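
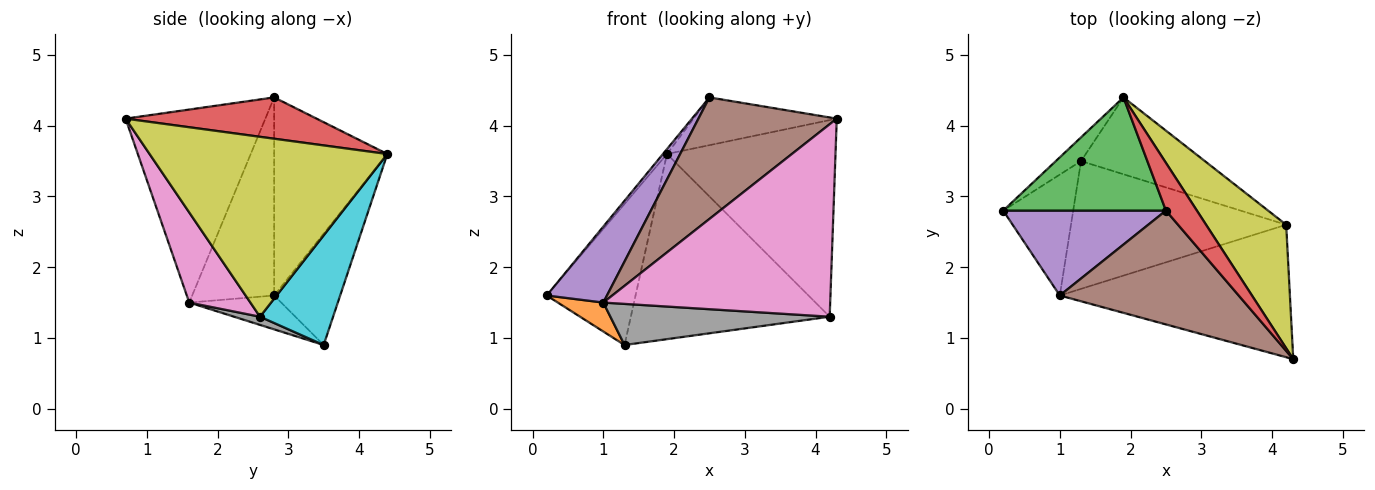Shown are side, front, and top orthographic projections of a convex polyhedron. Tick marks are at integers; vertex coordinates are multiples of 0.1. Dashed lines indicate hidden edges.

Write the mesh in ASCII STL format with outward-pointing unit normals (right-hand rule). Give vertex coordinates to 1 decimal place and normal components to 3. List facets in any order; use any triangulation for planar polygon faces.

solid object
 facet normal -0.591 0.795 -0.134
  outer loop
   vertex 1.3 3.5 0.9
   vertex 0.2 2.8 1.6
   vertex 1.9 4.4 3.6
  endloop
 endfacet
 facet normal -0.426 -0.211 -0.880
  outer loop
   vertex 1.0 1.6 1.5
   vertex 0.2 2.8 1.6
   vertex 1.3 3.5 0.9
  endloop
 endfacet
 facet normal -0.772 0.028 0.634
  outer loop
   vertex 2.5 2.8 4.4
   vertex 1.9 4.4 3.6
   vertex 0.2 2.8 1.6
  endloop
 endfacet
 facet normal 0.686 0.514 0.514
  outer loop
   vertex 2.5 2.8 4.4
   vertex 4.3 0.7 4.1
   vertex 1.9 4.4 3.6
  endloop
 endfacet
 facet normal -0.672 -0.494 0.552
  outer loop
   vertex 2.5 2.8 4.4
   vertex 0.2 2.8 1.6
   vertex 1.0 1.6 1.5
  endloop
 endfacet
 facet normal -0.594 -0.587 0.550
  outer loop
   vertex 2.5 2.8 4.4
   vertex 1.0 1.6 1.5
   vertex 4.3 0.7 4.1
  endloop
 endfacet
 facet normal 0.217 -0.804 -0.553
  outer loop
   vertex 4.2 2.6 1.3
   vertex 4.3 0.7 4.1
   vertex 1.0 1.6 1.5
  endloop
 endfacet
 facet normal 0.036 -0.306 -0.951
  outer loop
   vertex 4.2 2.6 1.3
   vertex 1.0 1.6 1.5
   vertex 1.3 3.5 0.9
  endloop
 endfacet
 facet normal 0.767 0.544 0.341
  outer loop
   vertex 4.2 2.6 1.3
   vertex 1.9 4.4 3.6
   vertex 4.3 0.7 4.1
  endloop
 endfacet
 facet normal 0.321 0.875 -0.363
  outer loop
   vertex 4.2 2.6 1.3
   vertex 1.3 3.5 0.9
   vertex 1.9 4.4 3.6
  endloop
 endfacet
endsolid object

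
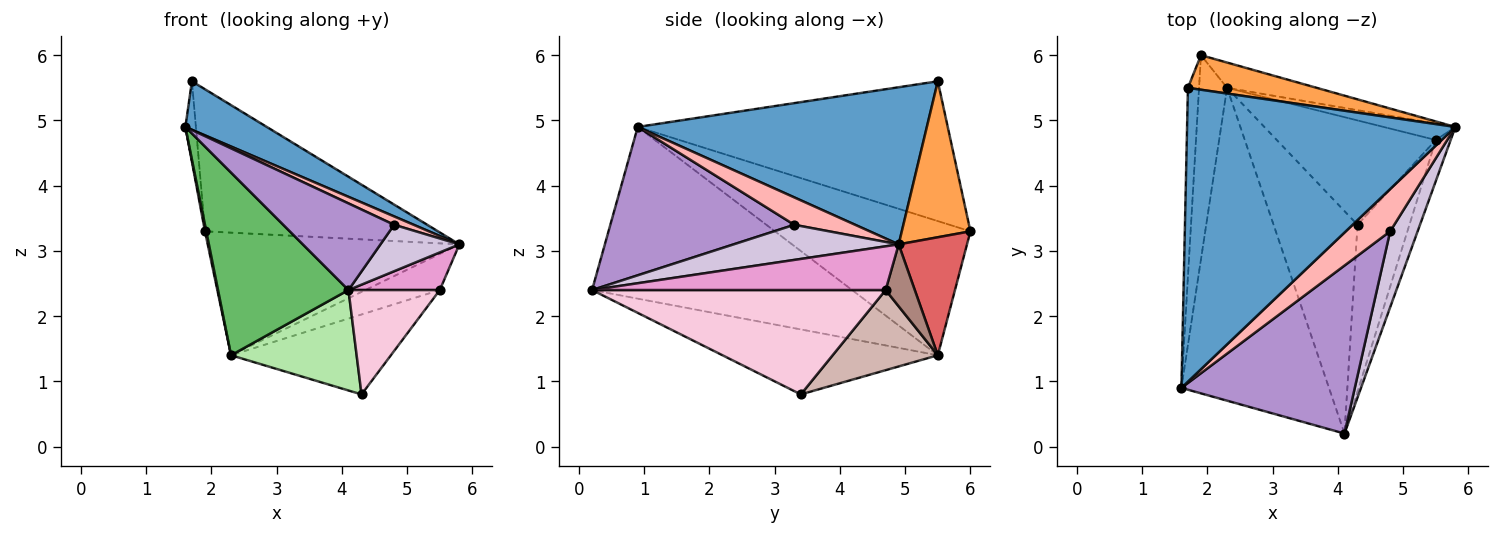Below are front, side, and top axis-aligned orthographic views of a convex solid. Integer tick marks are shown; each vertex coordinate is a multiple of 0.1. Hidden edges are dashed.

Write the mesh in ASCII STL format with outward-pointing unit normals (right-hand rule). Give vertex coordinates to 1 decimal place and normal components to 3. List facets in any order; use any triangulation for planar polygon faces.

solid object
 facet normal 0.500 -0.141 0.854
  outer loop
   vertex 1.7 5.5 5.6
   vertex 1.6 0.9 4.9
   vertex 5.8 4.9 3.1
  endloop
 endfacet
 facet normal -0.996 0.034 -0.079
  outer loop
   vertex 1.7 5.5 5.6
   vertex 1.9 6.0 3.3
   vertex 1.6 0.9 4.9
  endloop
 endfacet
 facet normal 0.275 0.934 0.227
  outer loop
   vertex 1.7 5.5 5.6
   vertex 5.8 4.9 3.1
   vertex 1.9 6.0 3.3
  endloop
 endfacet
 facet normal -0.979 -0.007 -0.204
  outer loop
   vertex 2.3 5.5 1.4
   vertex 1.6 0.9 4.9
   vertex 1.9 6.0 3.3
  endloop
 endfacet
 facet normal -0.709 -0.356 -0.609
  outer loop
   vertex 2.3 5.5 1.4
   vertex 4.1 0.2 2.4
   vertex 1.6 0.9 4.9
  endloop
 endfacet
 facet normal -0.577 -0.336 -0.745
  outer loop
   vertex 2.3 5.5 1.4
   vertex 4.3 3.4 0.8
   vertex 4.1 0.2 2.4
  endloop
 endfacet
 facet normal 0.257 0.947 -0.195
  outer loop
   vertex 2.3 5.5 1.4
   vertex 1.9 6.0 3.3
   vertex 5.8 4.9 3.1
  endloop
 endfacet
 facet normal 0.518 -0.167 0.839
  outer loop
   vertex 4.8 3.3 3.4
   vertex 5.8 4.9 3.1
   vertex 1.6 0.9 4.9
  endloop
 endfacet
 facet normal 0.605 -0.365 0.707
  outer loop
   vertex 4.8 3.3 3.4
   vertex 1.6 0.9 4.9
   vertex 4.1 0.2 2.4
  endloop
 endfacet
 facet normal 0.737 -0.352 0.577
  outer loop
   vertex 4.8 3.3 3.4
   vertex 4.1 0.2 2.4
   vertex 5.8 4.9 3.1
  endloop
 endfacet
 facet normal 0.336 0.858 -0.389
  outer loop
   vertex 5.5 4.7 2.4
   vertex 2.3 5.5 1.4
   vertex 5.8 4.9 3.1
  endloop
 endfacet
 facet normal 0.371 0.564 -0.737
  outer loop
   vertex 5.5 4.7 2.4
   vertex 4.3 3.4 0.8
   vertex 2.3 5.5 1.4
  endloop
 endfacet
 facet normal 0.908 -0.283 -0.309
  outer loop
   vertex 5.5 4.7 2.4
   vertex 5.8 4.9 3.1
   vertex 4.1 0.2 2.4
  endloop
 endfacet
 facet normal 0.863 -0.268 -0.429
  outer loop
   vertex 5.5 4.7 2.4
   vertex 4.1 0.2 2.4
   vertex 4.3 3.4 0.8
  endloop
 endfacet
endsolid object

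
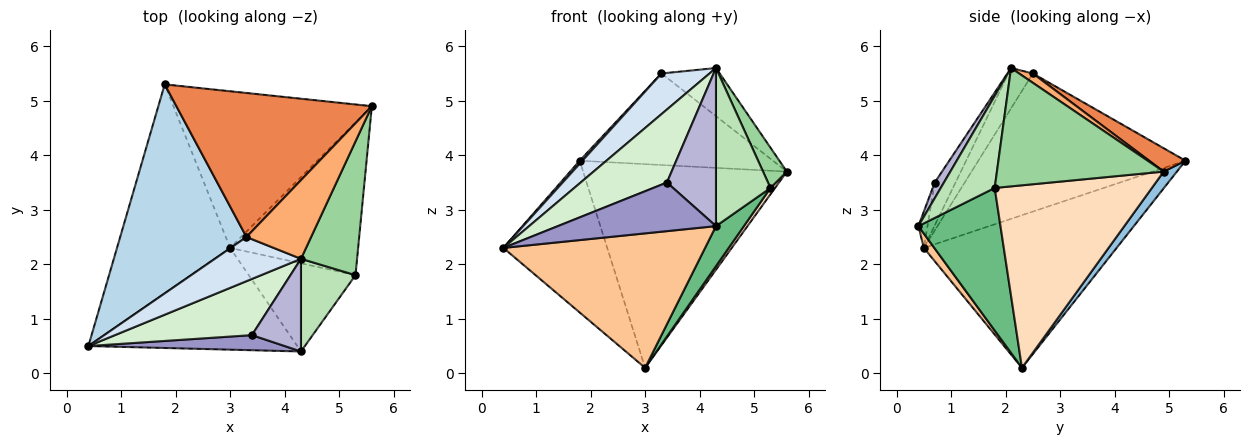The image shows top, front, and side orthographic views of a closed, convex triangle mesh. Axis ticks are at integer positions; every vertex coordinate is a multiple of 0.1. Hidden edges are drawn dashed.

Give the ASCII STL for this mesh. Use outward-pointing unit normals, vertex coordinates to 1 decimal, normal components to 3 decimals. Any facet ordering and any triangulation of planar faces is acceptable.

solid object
 facet normal -0.737 0.397 -0.546
  outer loop
   vertex 3.0 2.3 0.1
   vertex 0.4 0.5 2.3
   vertex 1.8 5.3 3.9
  endloop
 endfacet
 facet normal 0.051 0.792 -0.609
  outer loop
   vertex 3.0 2.3 0.1
   vertex 1.8 5.3 3.9
   vertex 5.6 4.9 3.7
  endloop
 endfacet
 facet normal -0.738 -0.010 0.675
  outer loop
   vertex 3.3 2.5 5.5
   vertex 1.8 5.3 3.9
   vertex 0.4 0.5 2.3
  endloop
 endfacet
 facet normal -0.326 -0.640 0.695
  outer loop
   vertex 3.3 2.5 5.5
   vertex 0.4 0.5 2.3
   vertex 4.3 2.1 5.6
  endloop
 endfacet
 facet normal 0.100 0.534 0.840
  outer loop
   vertex 3.3 2.5 5.5
   vertex 5.6 4.9 3.7
   vertex 1.8 5.3 3.9
  endloop
 endfacet
 facet normal 0.122 0.518 0.847
  outer loop
   vertex 3.3 2.5 5.5
   vertex 4.3 2.1 5.6
   vertex 5.6 4.9 3.7
  endloop
 endfacet
 facet normal 0.041 -0.797 -0.603
  outer loop
   vertex 4.3 0.4 2.7
   vertex 0.4 0.5 2.3
   vertex 3.0 2.3 0.1
  endloop
 endfacet
 facet normal 0.818 -0.024 -0.574
  outer loop
   vertex 5.3 1.8 3.4
   vertex 3.0 2.3 0.1
   vertex 5.6 4.9 3.7
  endloop
 endfacet
 facet normal 0.772 -0.263 -0.578
  outer loop
   vertex 5.3 1.8 3.4
   vertex 4.3 0.4 2.7
   vertex 3.0 2.3 0.1
  endloop
 endfacet
 facet normal 0.896 -0.128 0.425
  outer loop
   vertex 5.3 1.8 3.4
   vertex 5.6 4.9 3.7
   vertex 4.3 2.1 5.6
  endloop
 endfacet
 facet normal 0.649 -0.656 0.385
  outer loop
   vertex 5.3 1.8 3.4
   vertex 4.3 2.1 5.6
   vertex 4.3 0.4 2.7
  endloop
 endfacet
 facet normal -0.188 -0.778 0.599
  outer loop
   vertex 3.4 0.7 3.5
   vertex 4.3 2.1 5.6
   vertex 0.4 0.5 2.3
  endloop
 endfacet
 facet normal -0.055 -0.954 0.296
  outer loop
   vertex 3.4 0.7 3.5
   vertex 0.4 0.5 2.3
   vertex 4.3 0.4 2.7
  endloop
 endfacet
 facet normal 0.160 -0.852 0.499
  outer loop
   vertex 3.4 0.7 3.5
   vertex 4.3 0.4 2.7
   vertex 4.3 2.1 5.6
  endloop
 endfacet
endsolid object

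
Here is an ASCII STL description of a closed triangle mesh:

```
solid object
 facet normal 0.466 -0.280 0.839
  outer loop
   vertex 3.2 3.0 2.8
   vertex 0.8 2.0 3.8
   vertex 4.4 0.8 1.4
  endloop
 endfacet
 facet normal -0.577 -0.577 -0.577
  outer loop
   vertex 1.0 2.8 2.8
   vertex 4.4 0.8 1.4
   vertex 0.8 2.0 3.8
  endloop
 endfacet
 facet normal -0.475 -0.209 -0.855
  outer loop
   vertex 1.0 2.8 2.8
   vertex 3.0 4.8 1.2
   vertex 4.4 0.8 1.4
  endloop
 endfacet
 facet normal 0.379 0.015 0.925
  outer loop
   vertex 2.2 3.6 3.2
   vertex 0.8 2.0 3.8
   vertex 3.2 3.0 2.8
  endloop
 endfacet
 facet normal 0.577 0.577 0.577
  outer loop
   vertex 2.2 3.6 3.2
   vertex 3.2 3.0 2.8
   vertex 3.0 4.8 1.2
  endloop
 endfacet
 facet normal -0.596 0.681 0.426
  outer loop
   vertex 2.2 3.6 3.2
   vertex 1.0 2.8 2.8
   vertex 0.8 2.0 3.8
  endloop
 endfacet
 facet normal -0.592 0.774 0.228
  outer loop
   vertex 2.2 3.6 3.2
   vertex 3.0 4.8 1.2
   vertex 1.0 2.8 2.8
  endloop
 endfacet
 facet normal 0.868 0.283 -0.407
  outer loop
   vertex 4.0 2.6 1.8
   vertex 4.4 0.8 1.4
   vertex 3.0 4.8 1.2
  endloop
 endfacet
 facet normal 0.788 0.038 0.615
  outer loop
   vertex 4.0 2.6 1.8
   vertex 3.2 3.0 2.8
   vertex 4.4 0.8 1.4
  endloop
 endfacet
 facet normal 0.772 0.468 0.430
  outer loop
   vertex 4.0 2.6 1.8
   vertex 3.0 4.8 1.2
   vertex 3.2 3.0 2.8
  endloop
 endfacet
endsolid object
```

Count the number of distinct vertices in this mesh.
7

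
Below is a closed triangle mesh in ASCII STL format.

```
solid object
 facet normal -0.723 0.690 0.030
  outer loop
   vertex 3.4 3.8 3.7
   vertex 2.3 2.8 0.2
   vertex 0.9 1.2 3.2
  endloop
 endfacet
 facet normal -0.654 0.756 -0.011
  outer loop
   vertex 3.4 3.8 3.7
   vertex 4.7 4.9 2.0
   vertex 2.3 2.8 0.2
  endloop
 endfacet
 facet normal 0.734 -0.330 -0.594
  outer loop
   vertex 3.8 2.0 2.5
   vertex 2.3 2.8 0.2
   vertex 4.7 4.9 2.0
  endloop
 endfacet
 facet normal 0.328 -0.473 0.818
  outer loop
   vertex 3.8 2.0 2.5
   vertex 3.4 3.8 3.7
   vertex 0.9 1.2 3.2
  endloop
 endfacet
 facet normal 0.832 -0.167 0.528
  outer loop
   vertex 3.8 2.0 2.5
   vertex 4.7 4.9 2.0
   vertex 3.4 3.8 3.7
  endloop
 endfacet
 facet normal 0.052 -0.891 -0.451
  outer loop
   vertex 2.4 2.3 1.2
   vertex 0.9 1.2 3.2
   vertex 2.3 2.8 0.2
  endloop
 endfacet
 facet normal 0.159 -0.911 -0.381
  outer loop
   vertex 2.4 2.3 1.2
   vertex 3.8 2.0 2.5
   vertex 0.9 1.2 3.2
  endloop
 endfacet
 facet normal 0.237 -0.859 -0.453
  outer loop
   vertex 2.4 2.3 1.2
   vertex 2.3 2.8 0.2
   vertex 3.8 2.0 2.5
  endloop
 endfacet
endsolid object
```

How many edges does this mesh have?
12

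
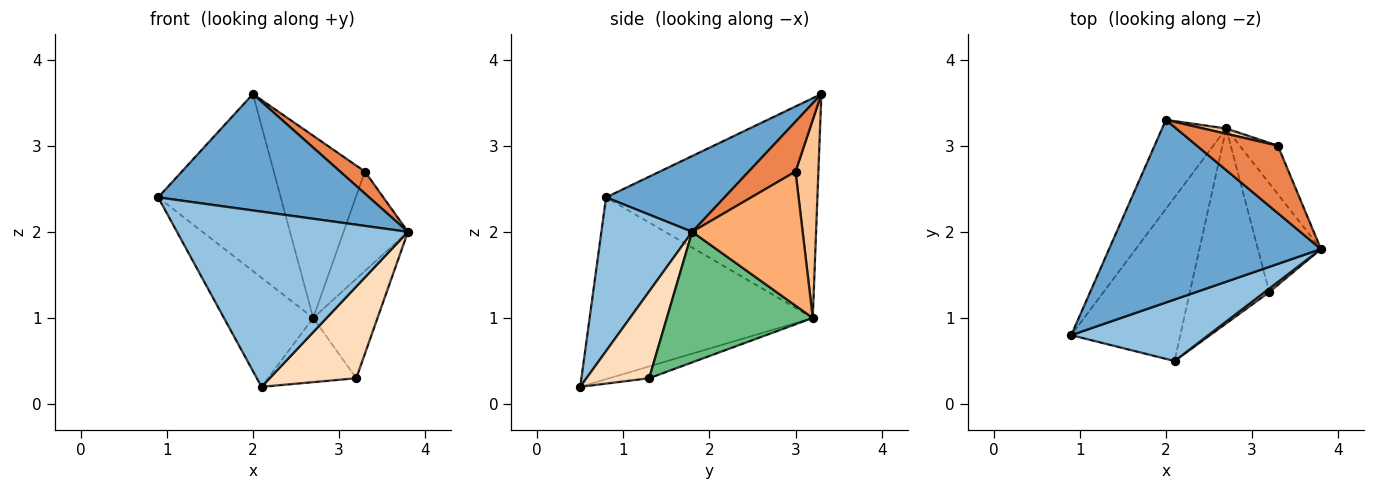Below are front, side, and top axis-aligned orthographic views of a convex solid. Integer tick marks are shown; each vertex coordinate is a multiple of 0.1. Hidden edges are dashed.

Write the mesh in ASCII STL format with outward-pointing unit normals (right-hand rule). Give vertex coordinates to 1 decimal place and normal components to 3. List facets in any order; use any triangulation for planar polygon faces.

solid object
 facet normal 0.289 -0.515 0.807
  outer loop
   vertex 2.0 3.3 3.6
   vertex 0.9 0.8 2.4
   vertex 3.8 1.8 2.0
  endloop
 endfacet
 facet normal 0.348 -0.885 0.310
  outer loop
   vertex 2.1 0.5 0.2
   vertex 3.8 1.8 2.0
   vertex 0.9 0.8 2.4
  endloop
 endfacet
 facet normal -0.839 0.486 -0.245
  outer loop
   vertex 2.7 3.2 1.0
   vertex 0.9 0.8 2.4
   vertex 2.0 3.3 3.6
  endloop
 endfacet
 facet normal -0.811 0.324 -0.487
  outer loop
   vertex 2.7 3.2 1.0
   vertex 2.1 0.5 0.2
   vertex 0.9 0.8 2.4
  endloop
 endfacet
 facet normal 0.506 -0.268 0.820
  outer loop
   vertex 3.3 3.0 2.7
   vertex 2.0 3.3 3.6
   vertex 3.8 1.8 2.0
  endloop
 endfacet
 facet normal 0.839 0.489 -0.239
  outer loop
   vertex 3.3 3.0 2.7
   vertex 3.8 1.8 2.0
   vertex 2.7 3.2 1.0
  endloop
 endfacet
 facet normal 0.243 0.970 0.028
  outer loop
   vertex 3.3 3.0 2.7
   vertex 2.7 3.2 1.0
   vertex 2.0 3.3 3.6
  endloop
 endfacet
 facet normal 0.586 -0.810 0.031
  outer loop
   vertex 3.2 1.3 0.3
   vertex 3.8 1.8 2.0
   vertex 2.1 0.5 0.2
  endloop
 endfacet
 facet normal 0.837 0.369 -0.404
  outer loop
   vertex 3.2 1.3 0.3
   vertex 2.7 3.2 1.0
   vertex 3.8 1.8 2.0
  endloop
 endfacet
 facet normal -0.140 0.310 -0.941
  outer loop
   vertex 3.2 1.3 0.3
   vertex 2.1 0.5 0.2
   vertex 2.7 3.2 1.0
  endloop
 endfacet
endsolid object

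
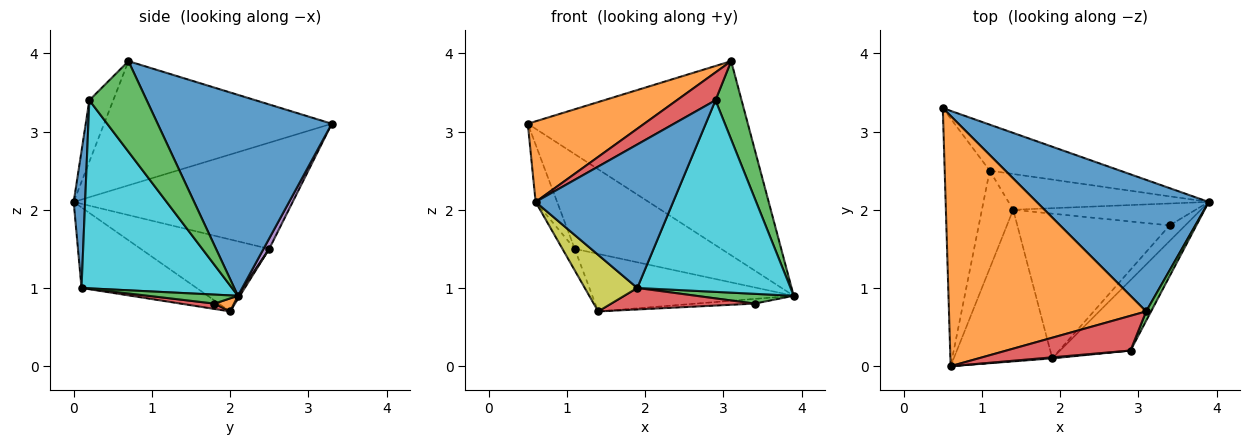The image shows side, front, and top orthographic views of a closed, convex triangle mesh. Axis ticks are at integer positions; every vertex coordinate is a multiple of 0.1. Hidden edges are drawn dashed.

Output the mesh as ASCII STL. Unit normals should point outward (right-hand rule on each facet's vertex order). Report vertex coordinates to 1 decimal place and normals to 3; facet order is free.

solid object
 facet normal 0.548 0.692 0.469
  outer loop
   vertex 3.1 0.7 3.9
   vertex 3.9 2.1 0.9
   vertex 0.5 3.3 3.1
  endloop
 endfacet
 facet normal -0.514 -0.263 0.816
  outer loop
   vertex 3.1 0.7 3.9
   vertex 0.5 3.3 3.1
   vertex 0.6 0.0 2.1
  endloop
 endfacet
 facet normal 0.909 -0.413 0.050
  outer loop
   vertex 2.9 0.2 3.4
   vertex 3.9 2.1 0.9
   vertex 3.1 0.7 3.9
  endloop
 endfacet
 facet normal -0.361 -0.583 0.728
  outer loop
   vertex 2.9 0.2 3.4
   vertex 3.1 0.7 3.9
   vertex 0.6 0.0 2.1
  endloop
 endfacet
 facet normal 0.035 0.899 -0.436
  outer loop
   vertex 1.1 2.5 1.5
   vertex 0.5 3.3 3.1
   vertex 3.9 2.1 0.9
  endloop
 endfacet
 facet normal 0.008 0.849 -0.528
  outer loop
   vertex 1.1 2.5 1.5
   vertex 3.9 2.1 0.9
   vertex 1.4 2.0 0.7
  endloop
 endfacet
 facet normal -0.917 0.090 -0.389
  outer loop
   vertex 1.1 2.5 1.5
   vertex 0.6 0.0 2.1
   vertex 0.5 3.3 3.1
  endloop
 endfacet
 facet normal -0.914 0.087 -0.397
  outer loop
   vertex 1.1 2.5 1.5
   vertex 1.4 2.0 0.7
   vertex 0.6 0.0 2.1
  endloop
 endfacet
 facet normal -0.608 -0.277 -0.744
  outer loop
   vertex 1.9 0.1 1.0
   vertex 0.6 0.0 2.1
   vertex 1.4 2.0 0.7
  endloop
 endfacet
 facet normal 0.678 -0.690 -0.254
  outer loop
   vertex 1.9 0.1 1.0
   vertex 3.9 2.1 0.9
   vertex 2.9 0.2 3.4
  endloop
 endfacet
 facet normal 0.083 -0.997 0.007
  outer loop
   vertex 1.9 0.1 1.0
   vertex 2.9 0.2 3.4
   vertex 0.6 0.0 2.1
  endloop
 endfacet
 facet normal 0.070 0.209 -0.975
  outer loop
   vertex 3.4 1.8 0.8
   vertex 1.4 2.0 0.7
   vertex 3.9 2.1 0.9
  endloop
 endfacet
 facet normal 0.438 -0.476 -0.762
  outer loop
   vertex 3.4 1.8 0.8
   vertex 3.9 2.1 0.9
   vertex 1.9 0.1 1.0
  endloop
 endfacet
 facet normal 0.035 -0.147 -0.989
  outer loop
   vertex 3.4 1.8 0.8
   vertex 1.9 0.1 1.0
   vertex 1.4 2.0 0.7
  endloop
 endfacet
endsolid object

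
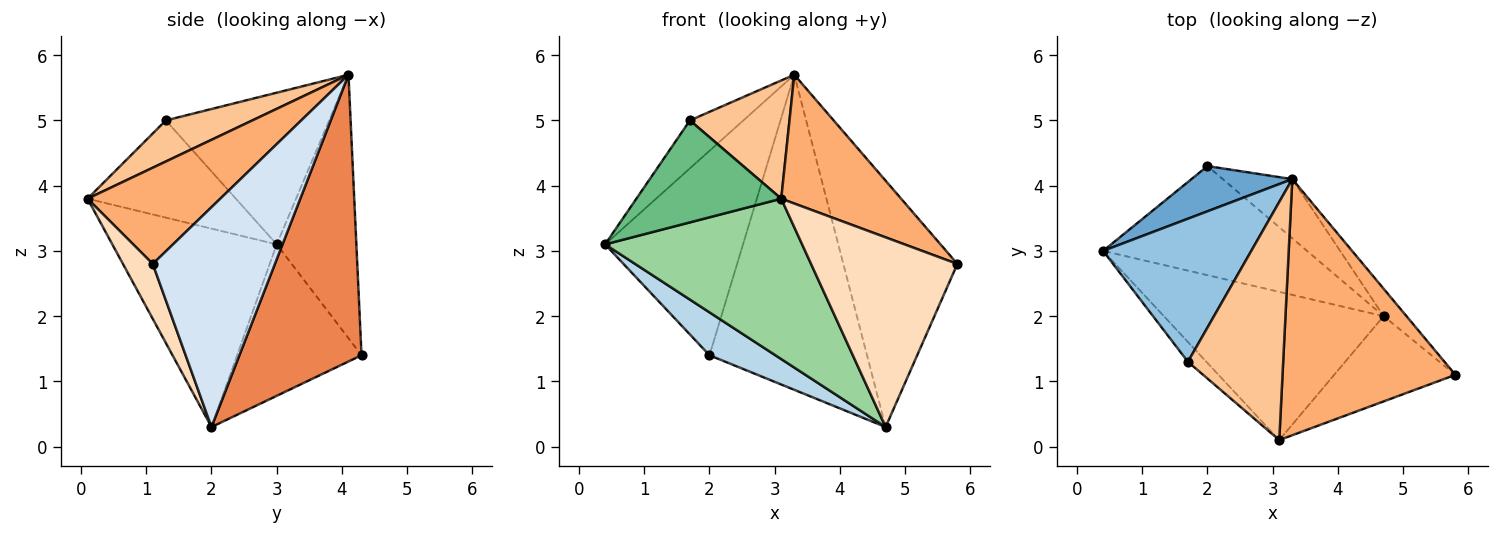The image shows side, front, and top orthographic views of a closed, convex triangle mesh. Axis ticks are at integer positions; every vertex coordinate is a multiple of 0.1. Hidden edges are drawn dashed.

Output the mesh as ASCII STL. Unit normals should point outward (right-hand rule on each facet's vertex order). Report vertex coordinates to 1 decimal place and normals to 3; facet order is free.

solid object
 facet normal -0.491 0.850 0.188
  outer loop
   vertex 2.0 4.3 1.4
   vertex 0.4 3.0 3.1
   vertex 3.3 4.1 5.7
  endloop
 endfacet
 facet normal -0.696 0.228 0.680
  outer loop
   vertex 1.7 1.3 5.0
   vertex 3.3 4.1 5.7
   vertex 0.4 3.0 3.1
  endloop
 endfacet
 facet normal -0.569 -0.301 -0.765
  outer loop
   vertex 4.7 2.0 0.3
   vertex 0.4 3.0 3.1
   vertex 2.0 4.3 1.4
  endloop
 endfacet
 facet normal 0.729 0.681 -0.076
  outer loop
   vertex 4.7 2.0 0.3
   vertex 3.3 4.1 5.7
   vertex 5.8 1.1 2.8
  endloop
 endfacet
 facet normal 0.606 0.782 -0.147
  outer loop
   vertex 4.7 2.0 0.3
   vertex 2.0 4.3 1.4
   vertex 3.3 4.1 5.7
  endloop
 endfacet
 facet normal 0.445 -0.402 0.800
  outer loop
   vertex 3.1 0.1 3.8
   vertex 5.8 1.1 2.8
   vertex 3.3 4.1 5.7
  endloop
 endfacet
 facet normal 0.360 -0.415 0.835
  outer loop
   vertex 3.1 0.1 3.8
   vertex 3.3 4.1 5.7
   vertex 1.7 1.3 5.0
  endloop
 endfacet
 facet normal 0.183 -0.897 -0.403
  outer loop
   vertex 3.1 0.1 3.8
   vertex 4.7 2.0 0.3
   vertex 5.8 1.1 2.8
  endloop
 endfacet
 facet normal -0.709 -0.692 -0.135
  outer loop
   vertex 3.1 0.1 3.8
   vertex 1.7 1.3 5.0
   vertex 0.4 3.0 3.1
  endloop
 endfacet
 facet normal -0.522 -0.626 -0.579
  outer loop
   vertex 3.1 0.1 3.8
   vertex 0.4 3.0 3.1
   vertex 4.7 2.0 0.3
  endloop
 endfacet
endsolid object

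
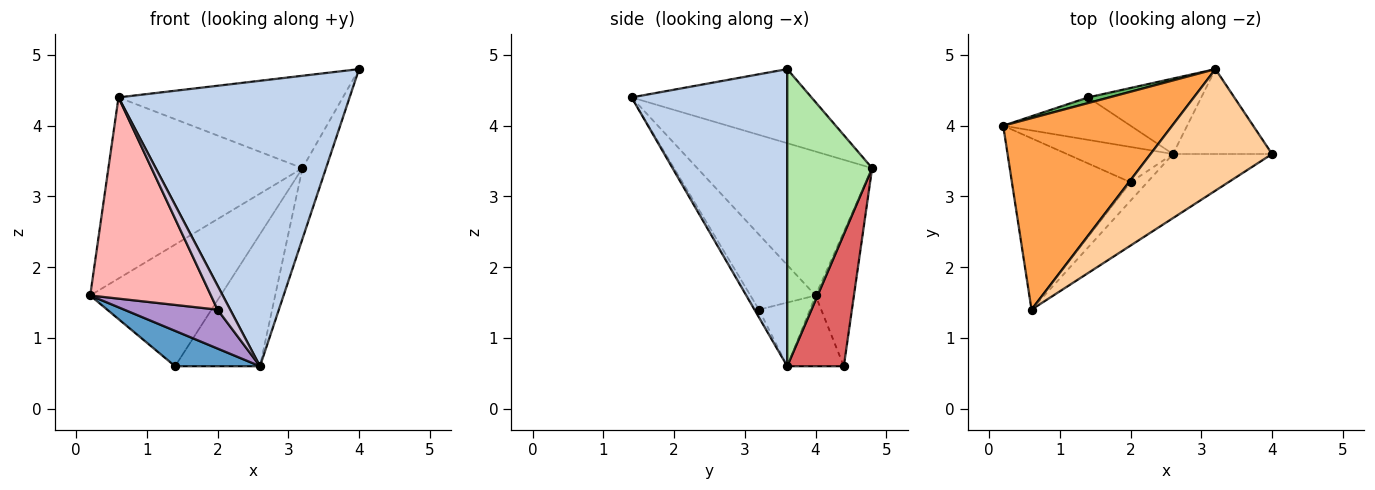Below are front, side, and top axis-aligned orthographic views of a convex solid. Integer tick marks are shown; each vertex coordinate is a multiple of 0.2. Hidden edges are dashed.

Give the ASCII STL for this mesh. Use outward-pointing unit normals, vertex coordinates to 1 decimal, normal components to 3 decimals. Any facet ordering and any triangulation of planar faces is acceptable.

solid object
 facet normal -0.393 -0.589 -0.707
  outer loop
   vertex 2.6 3.6 0.6
   vertex 0.2 4.0 1.6
   vertex 1.4 4.4 0.6
  endloop
 endfacet
 facet normal 0.549 -0.815 -0.183
  outer loop
   vertex 2.6 3.6 0.6
   vertex 4.0 3.6 4.8
   vertex 0.6 1.4 4.4
  endloop
 endfacet
 facet normal -0.526 0.584 0.618
  outer loop
   vertex 3.2 4.8 3.4
   vertex 0.2 4.0 1.6
   vertex 0.6 1.4 4.4
  endloop
 endfacet
 facet normal -0.437 0.544 0.716
  outer loop
   vertex 3.2 4.8 3.4
   vertex 0.6 1.4 4.4
   vertex 4.0 3.6 4.8
  endloop
 endfacet
 facet normal -0.282 0.958 0.045
  outer loop
   vertex 3.2 4.8 3.4
   vertex 1.4 4.4 0.6
   vertex 0.2 4.0 1.6
  endloop
 endfacet
 facet normal 0.917 0.255 -0.306
  outer loop
   vertex 3.2 4.8 3.4
   vertex 4.0 3.6 4.8
   vertex 2.6 3.6 0.6
  endloop
 endfacet
 facet normal 0.501 0.751 -0.429
  outer loop
   vertex 3.2 4.8 3.4
   vertex 2.6 3.6 0.6
   vertex 1.4 4.4 0.6
  endloop
 endfacet
 facet normal -0.380 -0.704 -0.600
  outer loop
   vertex 2.0 3.2 1.4
   vertex 0.6 1.4 4.4
   vertex 0.2 4.0 1.6
  endloop
 endfacet
 facet normal -0.374 -0.686 -0.624
  outer loop
   vertex 2.0 3.2 1.4
   vertex 0.2 4.0 1.6
   vertex 2.6 3.6 0.6
  endloop
 endfacet
 facet normal -0.270 -0.765 -0.585
  outer loop
   vertex 2.0 3.2 1.4
   vertex 2.6 3.6 0.6
   vertex 0.6 1.4 4.4
  endloop
 endfacet
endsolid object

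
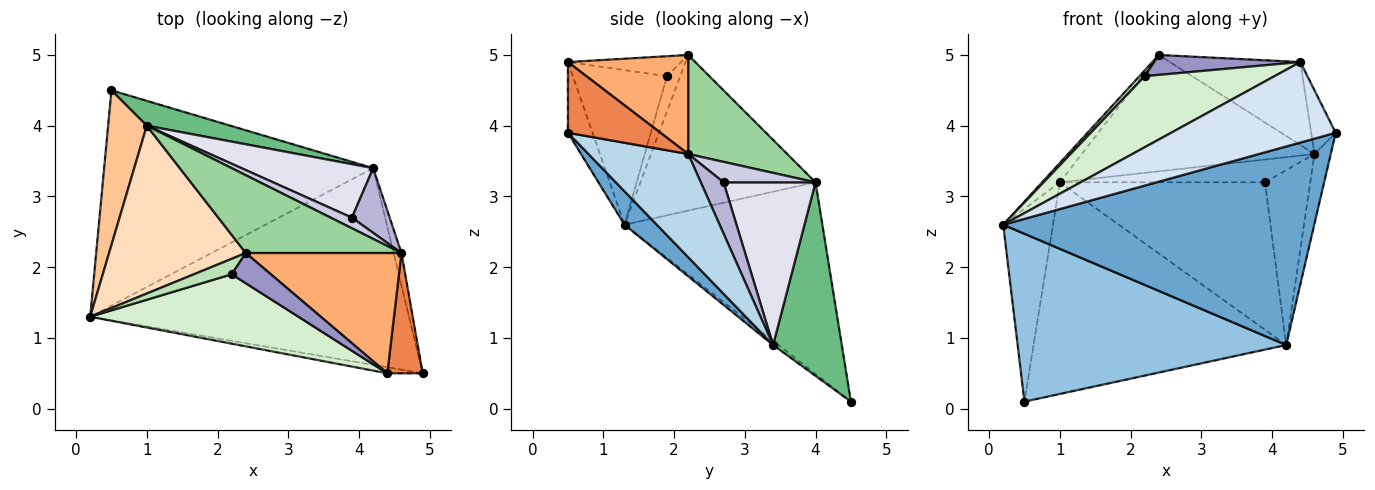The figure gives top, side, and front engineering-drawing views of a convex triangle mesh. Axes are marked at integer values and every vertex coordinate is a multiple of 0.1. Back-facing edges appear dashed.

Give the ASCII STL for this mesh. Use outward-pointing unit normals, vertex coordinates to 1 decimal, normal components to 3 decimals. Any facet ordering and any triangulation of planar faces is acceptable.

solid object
 facet normal 0.074 -0.708 -0.702
  outer loop
   vertex 4.2 3.4 0.9
   vertex 4.9 0.5 3.9
   vertex 0.2 1.3 2.6
  endloop
 endfacet
 facet normal -0.012 -0.615 -0.789
  outer loop
   vertex 4.2 3.4 0.9
   vertex 0.2 1.3 2.6
   vertex 0.5 4.5 0.1
  endloop
 endfacet
 facet normal 0.984 0.161 -0.074
  outer loop
   vertex 4.2 3.4 0.9
   vertex 4.6 2.2 3.6
   vertex 4.9 0.5 3.9
  endloop
 endfacet
 facet normal -0.147 -0.986 -0.074
  outer loop
   vertex 4.4 0.5 4.9
   vertex 0.2 1.3 2.6
   vertex 4.9 0.5 3.9
  endloop
 endfacet
 facet normal 0.870 0.230 0.435
  outer loop
   vertex 4.4 0.5 4.9
   vertex 4.9 0.5 3.9
   vertex 4.6 2.2 3.6
  endloop
 endfacet
 facet normal 0.464 0.503 0.729
  outer loop
   vertex 4.4 0.5 4.9
   vertex 4.6 2.2 3.6
   vertex 2.4 2.2 5.0
  endloop
 endfacet
 facet normal -0.952 0.239 0.192
  outer loop
   vertex 1.0 4.0 3.2
   vertex 0.5 4.5 0.1
   vertex 0.2 1.3 2.6
  endloop
 endfacet
 facet normal -0.749 0.076 0.658
  outer loop
   vertex 1.0 4.0 3.2
   vertex 0.2 1.3 2.6
   vertex 2.4 2.2 5.0
  endloop
 endfacet
 facet normal 0.261 0.959 0.113
  outer loop
   vertex 1.0 4.0 3.2
   vertex 4.2 3.4 0.9
   vertex 0.5 4.5 0.1
  endloop
 endfacet
 facet normal 0.334 0.784 0.524
  outer loop
   vertex 1.0 4.0 3.2
   vertex 2.4 2.2 5.0
   vertex 4.6 2.2 3.6
  endloop
 endfacet
 facet normal -0.660 -0.264 0.704
  outer loop
   vertex 2.2 1.9 4.7
   vertex 2.4 2.2 5.0
   vertex 0.2 1.3 2.6
  endloop
 endfacet
 facet normal -0.461 -0.635 0.620
  outer loop
   vertex 2.2 1.9 4.7
   vertex 0.2 1.3 2.6
   vertex 4.4 0.5 4.9
  endloop
 endfacet
 facet normal -0.392 -0.506 0.768
  outer loop
   vertex 2.2 1.9 4.7
   vertex 4.4 0.5 4.9
   vertex 2.4 2.2 5.0
  endloop
 endfacet
 facet normal 0.427 0.848 0.314
  outer loop
   vertex 3.9 2.7 3.2
   vertex 4.6 2.2 3.6
   vertex 4.2 3.4 0.9
  endloop
 endfacet
 facet normal 0.376 0.840 0.391
  outer loop
   vertex 3.9 2.7 3.2
   vertex 1.0 4.0 3.2
   vertex 4.6 2.2 3.6
  endloop
 endfacet
 facet normal 0.388 0.866 0.314
  outer loop
   vertex 3.9 2.7 3.2
   vertex 4.2 3.4 0.9
   vertex 1.0 4.0 3.2
  endloop
 endfacet
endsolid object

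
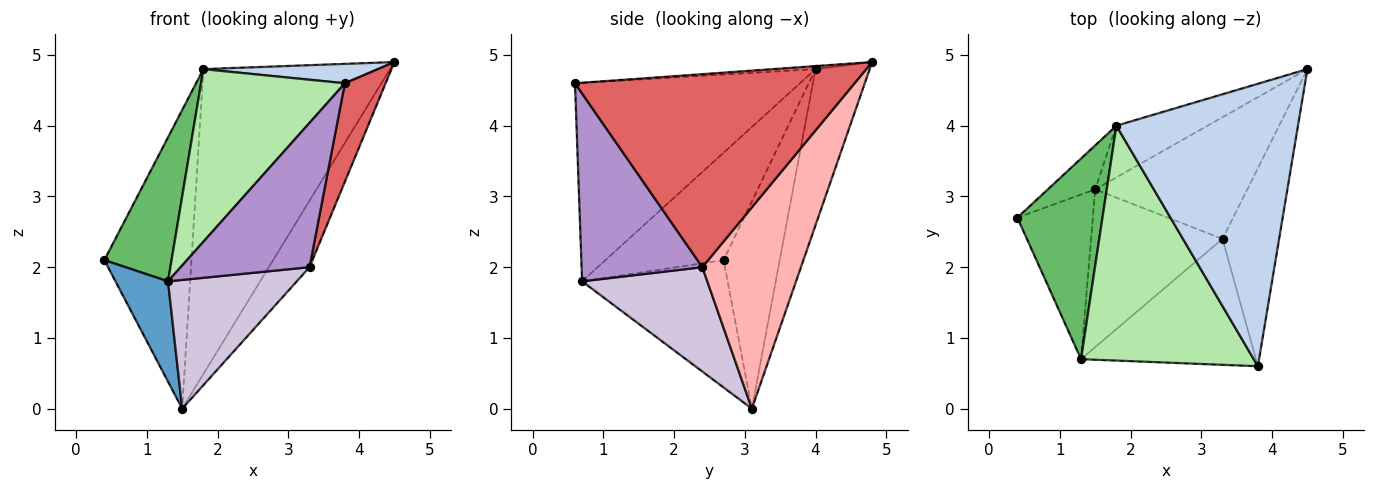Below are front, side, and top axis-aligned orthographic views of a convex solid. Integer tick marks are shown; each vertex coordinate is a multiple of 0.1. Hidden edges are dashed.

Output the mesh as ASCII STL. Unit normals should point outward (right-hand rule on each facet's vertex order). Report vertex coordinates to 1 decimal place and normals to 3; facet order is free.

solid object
 facet normal -0.822 -0.297 -0.487
  outer loop
   vertex 1.3 0.7 1.8
   vertex 0.4 2.7 2.1
   vertex 1.5 3.1 0.0
  endloop
 endfacet
 facet normal -0.017 -0.068 0.998
  outer loop
   vertex 1.8 4.0 4.8
   vertex 3.8 0.6 4.6
   vertex 4.5 4.8 4.9
  endloop
 endfacet
 facet normal -0.538 0.834 -0.123
  outer loop
   vertex 1.8 4.0 4.8
   vertex 1.5 3.1 0.0
   vertex 0.4 2.7 2.1
  endloop
 endfacet
 facet normal -0.275 0.948 -0.161
  outer loop
   vertex 1.8 4.0 4.8
   vertex 4.5 4.8 4.9
   vertex 1.5 3.1 0.0
  endloop
 endfacet
 facet normal -0.716 -0.407 0.567
  outer loop
   vertex 1.8 4.0 4.8
   vertex 0.4 2.7 2.1
   vertex 1.3 0.7 1.8
  endloop
 endfacet
 facet normal -0.680 -0.434 0.591
  outer loop
   vertex 1.8 4.0 4.8
   vertex 1.3 0.7 1.8
   vertex 3.8 0.6 4.6
  endloop
 endfacet
 facet normal 0.950 -0.138 -0.279
  outer loop
   vertex 3.3 2.4 2.0
   vertex 4.5 4.8 4.9
   vertex 3.8 0.6 4.6
  endloop
 endfacet
 facet normal 0.758 0.313 -0.573
  outer loop
   vertex 3.3 2.4 2.0
   vertex 1.5 3.1 0.0
   vertex 4.5 4.8 4.9
  endloop
 endfacet
 facet normal 0.577 -0.615 -0.537
  outer loop
   vertex 3.3 2.4 2.0
   vertex 3.8 0.6 4.6
   vertex 1.3 0.7 1.8
  endloop
 endfacet
 facet normal 0.524 -0.539 -0.660
  outer loop
   vertex 3.3 2.4 2.0
   vertex 1.3 0.7 1.8
   vertex 1.5 3.1 0.0
  endloop
 endfacet
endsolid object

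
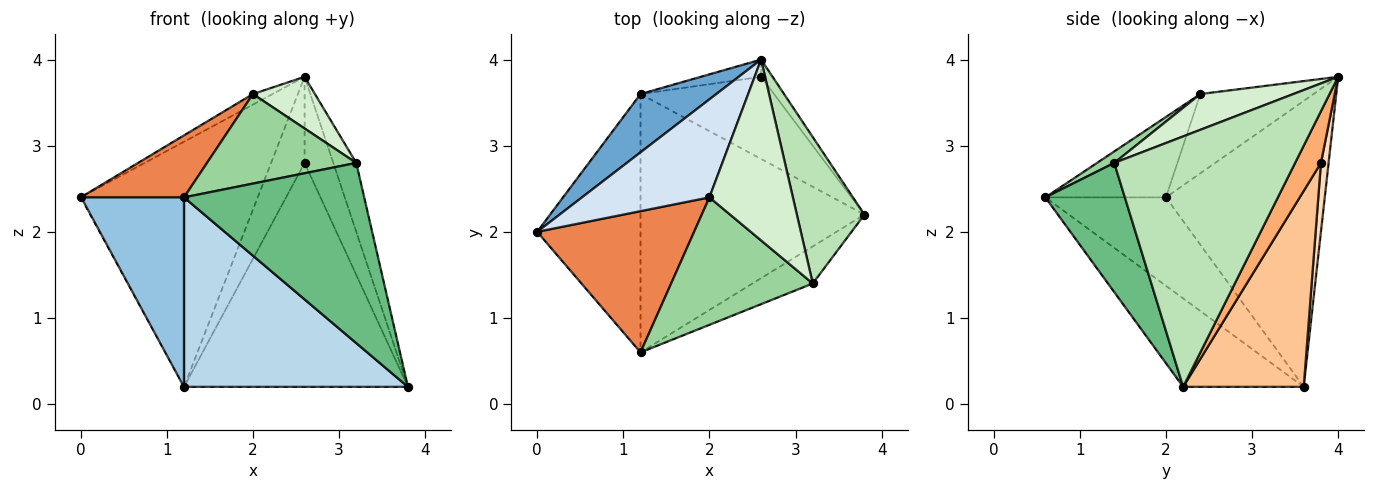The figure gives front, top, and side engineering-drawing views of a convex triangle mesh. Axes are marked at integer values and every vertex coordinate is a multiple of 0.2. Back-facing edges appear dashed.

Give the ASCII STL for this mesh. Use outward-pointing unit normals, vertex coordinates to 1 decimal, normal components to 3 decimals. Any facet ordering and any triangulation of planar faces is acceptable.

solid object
 facet normal -0.658 0.733 0.174
  outer loop
   vertex 1.2 3.6 0.2
   vertex 0.0 2.0 2.4
   vertex 2.6 4.0 3.8
  endloop
 endfacet
 facet normal -0.568 -0.487 -0.664
  outer loop
   vertex 1.2 3.6 0.2
   vertex 1.2 0.6 2.4
   vertex 0.0 2.0 2.4
  endloop
 endfacet
 facet normal -0.303 -0.563 -0.768
  outer loop
   vertex 1.2 3.6 0.2
   vertex 3.8 2.2 0.2
   vertex 1.2 0.6 2.4
  endloop
 endfacet
 facet normal -0.526 0.091 0.846
  outer loop
   vertex 2.0 2.4 3.6
   vertex 2.6 4.0 3.8
   vertex 0.0 2.0 2.4
  endloop
 endfacet
 facet normal -0.425 -0.364 0.829
  outer loop
   vertex 2.0 2.4 3.6
   vertex 0.0 2.0 2.4
   vertex 1.2 0.6 2.4
  endloop
 endfacet
 facet normal 0.662 0.735 -0.147
  outer loop
   vertex 2.6 3.8 2.8
   vertex 2.6 4.0 3.8
   vertex 3.8 2.2 0.2
  endloop
 endfacet
 facet normal 0.451 0.838 -0.307
  outer loop
   vertex 2.6 3.8 2.8
   vertex 3.8 2.2 0.2
   vertex 1.2 3.6 0.2
  endloop
 endfacet
 facet normal 0.219 0.957 -0.191
  outer loop
   vertex 2.6 3.8 2.8
   vertex 1.2 3.6 0.2
   vertex 2.6 4.0 3.8
  endloop
 endfacet
 facet normal 0.397 -0.899 -0.185
  outer loop
   vertex 3.2 1.4 2.8
   vertex 1.2 0.6 2.4
   vertex 3.8 2.2 0.2
  endloop
 endfacet
 facet normal 0.066 -0.574 0.816
  outer loop
   vertex 3.2 1.4 2.8
   vertex 2.0 2.4 3.6
   vertex 1.2 0.6 2.4
  endloop
 endfacet
 facet normal 0.958 0.122 0.259
  outer loop
   vertex 3.2 1.4 2.8
   vertex 3.8 2.2 0.2
   vertex 2.6 4.0 3.8
  endloop
 endfacet
 facet normal 0.381 -0.254 0.889
  outer loop
   vertex 3.2 1.4 2.8
   vertex 2.6 4.0 3.8
   vertex 2.0 2.4 3.6
  endloop
 endfacet
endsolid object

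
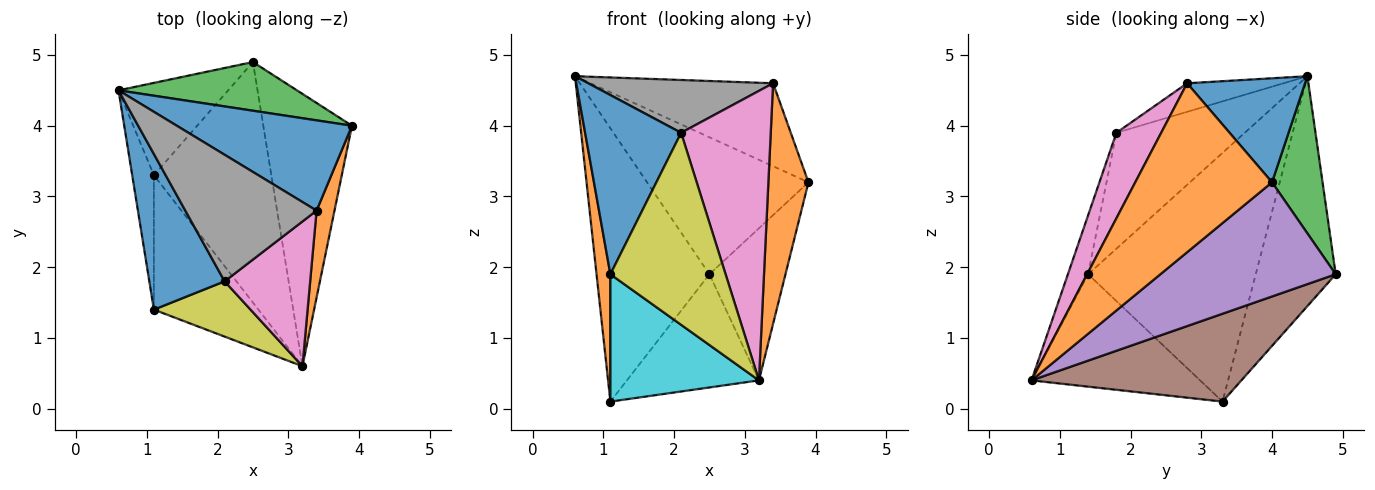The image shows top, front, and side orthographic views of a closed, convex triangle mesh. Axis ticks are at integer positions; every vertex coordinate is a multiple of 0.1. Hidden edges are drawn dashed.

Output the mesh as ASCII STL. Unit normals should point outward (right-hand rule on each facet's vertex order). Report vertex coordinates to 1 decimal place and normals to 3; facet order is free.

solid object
 facet normal 0.401 0.620 0.675
  outer loop
   vertex 3.4 2.8 4.6
   vertex 3.9 4.0 3.2
   vertex 0.6 4.5 4.7
  endloop
 endfacet
 facet normal 0.955 -0.280 0.101
  outer loop
   vertex 3.4 2.8 4.6
   vertex 3.2 0.6 0.4
   vertex 3.9 4.0 3.2
  endloop
 endfacet
 facet normal 0.283 0.904 0.321
  outer loop
   vertex 2.5 4.9 1.9
   vertex 0.6 4.5 4.7
   vertex 3.9 4.0 3.2
  endloop
 endfacet
 facet normal -0.557 0.787 -0.266
  outer loop
   vertex 2.5 4.9 1.9
   vertex 1.1 3.3 0.1
   vertex 0.6 4.5 4.7
  endloop
 endfacet
 facet normal 0.747 0.324 -0.580
  outer loop
   vertex 2.5 4.9 1.9
   vertex 3.9 4.0 3.2
   vertex 3.2 0.6 0.4
  endloop
 endfacet
 facet normal 0.560 0.353 -0.749
  outer loop
   vertex 2.5 4.9 1.9
   vertex 3.2 0.6 0.4
   vertex 1.1 3.3 0.1
  endloop
 endfacet
 facet normal 0.408 -0.816 0.408
  outer loop
   vertex 2.1 1.8 3.9
   vertex 3.2 0.6 0.4
   vertex 3.4 2.8 4.6
  endloop
 endfacet
 facet normal -0.197 -0.377 0.905
  outer loop
   vertex 2.1 1.8 3.9
   vertex 3.4 2.8 4.6
   vertex 0.6 4.5 4.7
  endloop
 endfacet
 facet normal -0.166 -0.948 0.273
  outer loop
   vertex 1.1 1.4 1.9
   vertex 3.2 0.6 0.4
   vertex 2.1 1.8 3.9
  endloop
 endfacet
 facet normal -0.615 -0.542 -0.572
  outer loop
   vertex 1.1 1.4 1.9
   vertex 1.1 3.3 0.1
   vertex 3.2 0.6 0.4
  endloop
 endfacet
 facet normal -0.710 -0.531 0.461
  outer loop
   vertex 1.1 1.4 1.9
   vertex 2.1 1.8 3.9
   vertex 0.6 4.5 4.7
  endloop
 endfacet
 facet normal -0.993 -0.082 -0.087
  outer loop
   vertex 1.1 1.4 1.9
   vertex 0.6 4.5 4.7
   vertex 1.1 3.3 0.1
  endloop
 endfacet
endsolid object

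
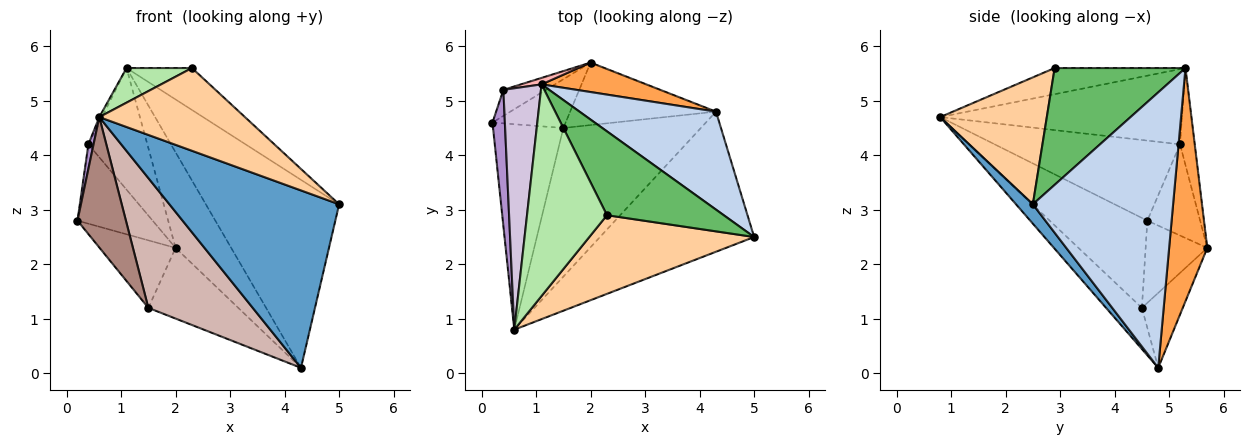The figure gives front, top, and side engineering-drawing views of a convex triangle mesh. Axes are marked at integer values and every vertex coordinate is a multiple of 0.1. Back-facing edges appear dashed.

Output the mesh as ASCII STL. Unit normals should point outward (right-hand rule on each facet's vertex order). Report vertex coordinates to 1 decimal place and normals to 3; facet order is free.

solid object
 facet normal 0.078 -0.782 -0.618
  outer loop
   vertex 4.3 4.8 0.1
   vertex 5.0 2.5 3.1
   vertex 0.6 0.8 4.7
  endloop
 endfacet
 facet normal 0.682 0.648 0.338
  outer loop
   vertex 4.3 4.8 0.1
   vertex 1.1 5.3 5.6
   vertex 5.0 2.5 3.1
  endloop
 endfacet
 facet normal 0.548 0.799 0.246
  outer loop
   vertex 4.3 4.8 0.1
   vertex 2.0 5.7 2.3
   vertex 1.1 5.3 5.6
  endloop
 endfacet
 facet normal 0.469 -0.640 0.609
  outer loop
   vertex 2.3 2.9 5.6
   vertex 0.6 0.8 4.7
   vertex 5.0 2.5 3.1
  endloop
 endfacet
 facet normal 0.667 0.333 0.667
  outer loop
   vertex 2.3 2.9 5.6
   vertex 5.0 2.5 3.1
   vertex 1.1 5.3 5.6
  endloop
 endfacet
 facet normal -0.307 -0.154 0.939
  outer loop
   vertex 2.3 2.9 5.6
   vertex 1.1 5.3 5.6
   vertex 0.6 0.8 4.7
  endloop
 endfacet
 facet normal -0.555 0.790 -0.259
  outer loop
   vertex 0.4 5.2 4.2
   vertex 2.0 5.7 2.3
   vertex 0.2 4.6 2.8
  endloop
 endfacet
 facet normal -0.242 0.969 0.052
  outer loop
   vertex 0.4 5.2 4.2
   vertex 1.1 5.3 5.6
   vertex 2.0 5.7 2.3
  endloop
 endfacet
 facet normal -0.988 -0.028 0.153
  outer loop
   vertex 0.4 5.2 4.2
   vertex 0.2 4.6 2.8
   vertex 0.6 0.8 4.7
  endloop
 endfacet
 facet normal -0.895 0.010 0.447
  outer loop
   vertex 0.4 5.2 4.2
   vertex 0.6 0.8 4.7
   vertex 1.1 5.3 5.6
  endloop
 endfacet
 facet normal -0.734 -0.364 -0.574
  outer loop
   vertex 1.5 4.5 1.2
   vertex 0.6 0.8 4.7
   vertex 0.2 4.6 2.8
  endloop
 endfacet
 facet normal -0.220 -0.642 -0.735
  outer loop
   vertex 1.5 4.5 1.2
   vertex 4.3 4.8 0.1
   vertex 0.6 0.8 4.7
  endloop
 endfacet
 facet normal -0.550 0.677 -0.489
  outer loop
   vertex 1.5 4.5 1.2
   vertex 0.2 4.6 2.8
   vertex 2.0 5.7 2.3
  endloop
 endfacet
 facet normal -0.322 0.709 -0.627
  outer loop
   vertex 1.5 4.5 1.2
   vertex 2.0 5.7 2.3
   vertex 4.3 4.8 0.1
  endloop
 endfacet
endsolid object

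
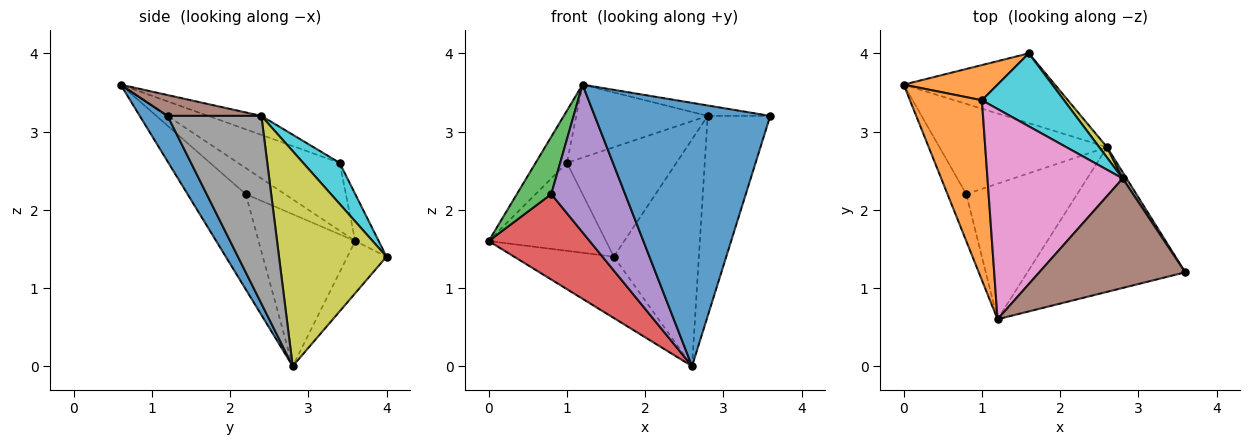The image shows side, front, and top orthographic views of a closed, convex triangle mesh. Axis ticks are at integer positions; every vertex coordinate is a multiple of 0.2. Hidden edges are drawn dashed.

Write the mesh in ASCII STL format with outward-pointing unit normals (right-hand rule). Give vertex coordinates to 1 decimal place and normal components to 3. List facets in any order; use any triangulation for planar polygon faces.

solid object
 facet normal 0.138 -0.868 -0.477
  outer loop
   vertex 2.6 2.8 0.0
   vertex 3.6 1.2 3.2
   vertex 1.2 0.6 3.6
  endloop
 endfacet
 facet normal -0.671 0.206 0.712
  outer loop
   vertex 1.0 3.4 2.6
   vertex 0.0 3.6 1.6
   vertex 1.2 0.6 3.6
  endloop
 endfacet
 facet normal -0.660 -0.581 -0.475
  outer loop
   vertex 0.8 2.2 2.2
   vertex 1.2 0.6 3.6
   vertex 0.0 3.6 1.6
  endloop
 endfacet
 facet normal -0.550 -0.574 -0.607
  outer loop
   vertex 0.8 2.2 2.2
   vertex 0.0 3.6 1.6
   vertex 2.6 2.8 0.0
  endloop
 endfacet
 facet normal -0.502 -0.637 -0.585
  outer loop
   vertex 0.8 2.2 2.2
   vertex 2.6 2.8 0.0
   vertex 1.2 0.6 3.6
  endloop
 endfacet
 facet normal 0.141 0.094 0.986
  outer loop
   vertex 2.8 2.4 3.2
   vertex 1.2 0.6 3.6
   vertex 3.6 1.2 3.2
  endloop
 endfacet
 facet normal -0.132 0.325 0.936
  outer loop
   vertex 2.8 2.4 3.2
   vertex 1.0 3.4 2.6
   vertex 1.2 0.6 3.6
  endloop
 endfacet
 facet normal 0.832 0.555 0.017
  outer loop
   vertex 2.8 2.4 3.2
   vertex 3.6 1.2 3.2
   vertex 2.6 2.8 0.0
  endloop
 endfacet
 facet normal 0.784 0.620 0.029
  outer loop
   vertex 1.6 4.0 1.4
   vertex 2.8 2.4 3.2
   vertex 2.6 2.8 0.0
  endloop
 endfacet
 facet normal 0.267 0.802 0.535
  outer loop
   vertex 1.6 4.0 1.4
   vertex 1.0 3.4 2.6
   vertex 2.8 2.4 3.2
  endloop
 endfacet
 facet normal -0.251 0.639 -0.727
  outer loop
   vertex 1.6 4.0 1.4
   vertex 2.6 2.8 0.0
   vertex 0.0 3.6 1.6
  endloop
 endfacet
 facet normal -0.183 0.913 0.365
  outer loop
   vertex 1.6 4.0 1.4
   vertex 0.0 3.6 1.6
   vertex 1.0 3.4 2.6
  endloop
 endfacet
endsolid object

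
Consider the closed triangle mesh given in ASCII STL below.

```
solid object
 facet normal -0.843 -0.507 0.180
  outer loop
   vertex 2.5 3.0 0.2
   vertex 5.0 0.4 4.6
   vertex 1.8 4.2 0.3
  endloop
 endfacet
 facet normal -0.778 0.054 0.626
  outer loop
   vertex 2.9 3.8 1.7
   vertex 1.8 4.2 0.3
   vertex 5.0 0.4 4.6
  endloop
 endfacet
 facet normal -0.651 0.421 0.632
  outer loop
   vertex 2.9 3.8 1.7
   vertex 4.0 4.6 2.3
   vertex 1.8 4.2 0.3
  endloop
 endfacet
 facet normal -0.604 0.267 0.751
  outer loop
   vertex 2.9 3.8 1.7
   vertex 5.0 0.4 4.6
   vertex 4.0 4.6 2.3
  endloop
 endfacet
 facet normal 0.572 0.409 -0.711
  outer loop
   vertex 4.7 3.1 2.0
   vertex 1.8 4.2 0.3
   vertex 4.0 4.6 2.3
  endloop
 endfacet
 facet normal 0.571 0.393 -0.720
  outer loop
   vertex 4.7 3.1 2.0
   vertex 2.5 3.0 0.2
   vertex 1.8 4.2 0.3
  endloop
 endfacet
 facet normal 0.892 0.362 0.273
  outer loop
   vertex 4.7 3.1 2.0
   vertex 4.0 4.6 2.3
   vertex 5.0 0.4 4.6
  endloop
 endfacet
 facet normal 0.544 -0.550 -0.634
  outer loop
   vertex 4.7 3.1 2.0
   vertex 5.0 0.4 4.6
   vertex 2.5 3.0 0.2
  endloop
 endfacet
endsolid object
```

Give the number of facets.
8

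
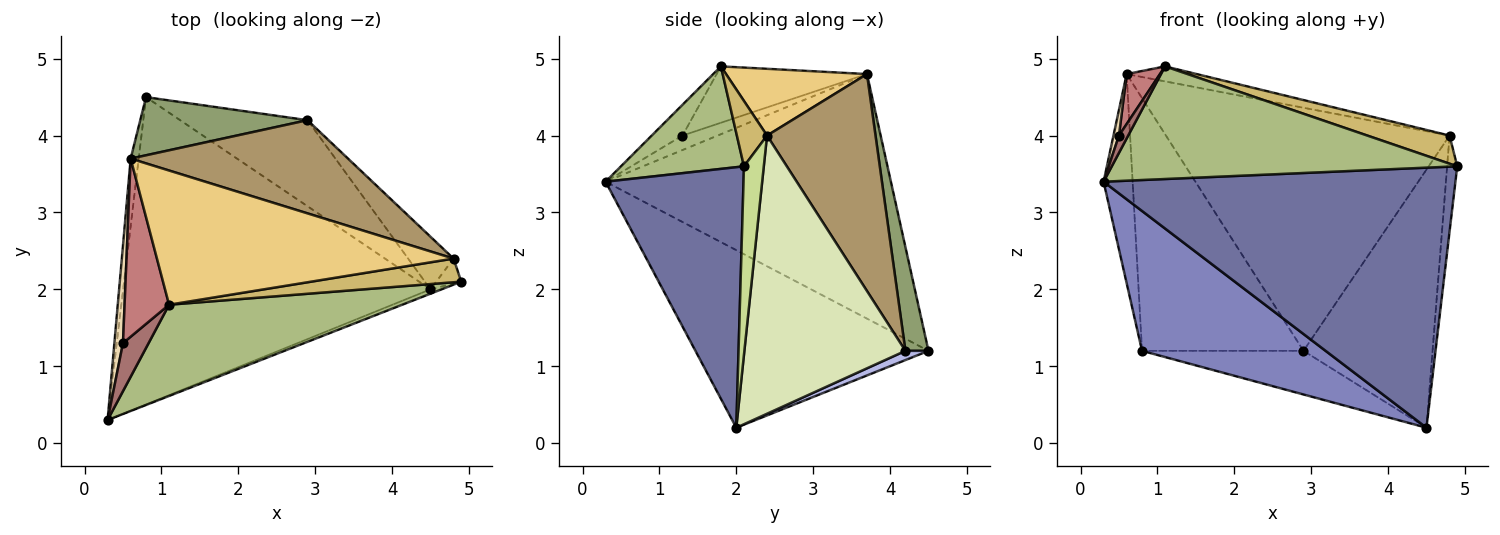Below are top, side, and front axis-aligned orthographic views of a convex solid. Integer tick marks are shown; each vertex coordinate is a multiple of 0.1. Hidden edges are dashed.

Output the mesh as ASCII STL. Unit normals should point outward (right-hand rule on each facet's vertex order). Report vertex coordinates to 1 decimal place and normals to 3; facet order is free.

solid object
 facet normal 0.365 -0.931 -0.016
  outer loop
   vertex 4.5 2.0 0.2
   vertex 4.9 2.1 3.6
   vertex 0.3 0.3 3.4
  endloop
 endfacet
 facet normal -0.465 -0.367 -0.806
  outer loop
   vertex 4.5 2.0 0.2
   vertex 0.3 0.3 3.4
   vertex 0.8 4.5 1.2
  endloop
 endfacet
 facet normal -0.994 0.101 -0.033
  outer loop
   vertex 0.6 3.7 4.8
   vertex 0.8 4.5 1.2
   vertex 0.3 0.3 3.4
  endloop
 endfacet
 facet normal 0.064 0.451 -0.890
  outer loop
   vertex 2.9 4.2 1.2
   vertex 4.5 2.0 0.2
   vertex 0.8 4.5 1.2
  endloop
 endfacet
 facet normal 0.138 0.965 0.222
  outer loop
   vertex 2.9 4.2 1.2
   vertex 0.8 4.5 1.2
   vertex 0.6 3.7 4.8
  endloop
 endfacet
 facet normal 0.267 -0.749 0.607
  outer loop
   vertex 1.1 1.8 4.9
   vertex 0.3 0.3 3.4
   vertex 4.9 2.1 3.6
  endloop
 endfacet
 facet normal 0.885 0.451 -0.117
  outer loop
   vertex 4.8 2.4 4.0
   vertex 4.9 2.1 3.6
   vertex 4.5 2.0 0.2
  endloop
 endfacet
 facet normal 0.774 0.620 -0.126
  outer loop
   vertex 4.8 2.4 4.0
   vertex 4.5 2.0 0.2
   vertex 2.9 4.2 1.2
  endloop
 endfacet
 facet normal 0.336 0.879 0.337
  outer loop
   vertex 4.8 2.4 4.0
   vertex 2.9 4.2 1.2
   vertex 0.6 3.7 4.8
  endloop
 endfacet
 facet normal 0.270 -0.737 0.620
  outer loop
   vertex 4.8 2.4 4.0
   vertex 1.1 1.8 4.9
   vertex 4.9 2.1 3.6
  endloop
 endfacet
 facet normal 0.218 0.108 0.970
  outer loop
   vertex 4.8 2.4 4.0
   vertex 0.6 3.7 4.8
   vertex 1.1 1.8 4.9
  endloop
 endfacet
 facet normal -0.852 -0.133 0.506
  outer loop
   vertex 0.5 1.3 4.0
   vertex 0.6 3.7 4.8
   vertex 0.3 0.3 3.4
  endloop
 endfacet
 facet normal -0.749 -0.225 0.624
  outer loop
   vertex 0.5 1.3 4.0
   vertex 0.3 0.3 3.4
   vertex 1.1 1.8 4.9
  endloop
 endfacet
 facet normal -0.773 -0.171 0.611
  outer loop
   vertex 0.5 1.3 4.0
   vertex 1.1 1.8 4.9
   vertex 0.6 3.7 4.8
  endloop
 endfacet
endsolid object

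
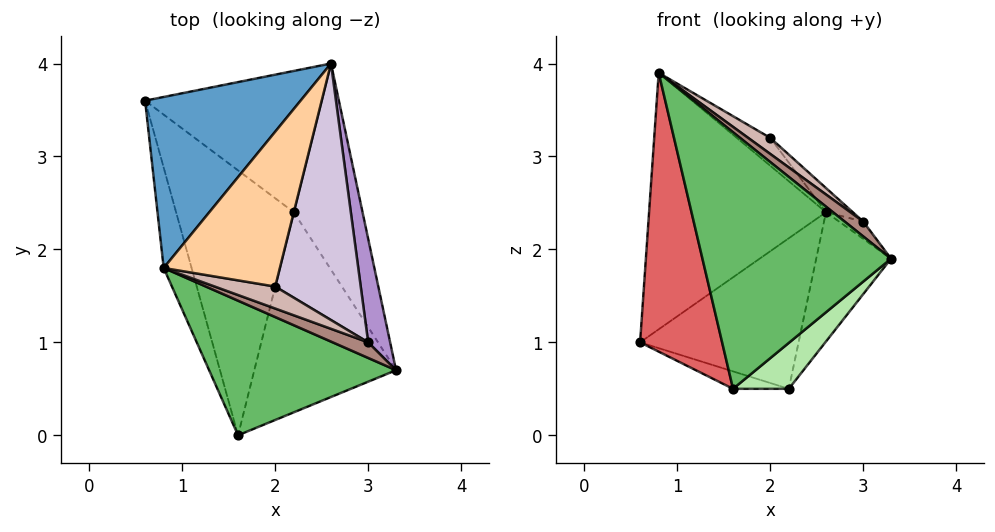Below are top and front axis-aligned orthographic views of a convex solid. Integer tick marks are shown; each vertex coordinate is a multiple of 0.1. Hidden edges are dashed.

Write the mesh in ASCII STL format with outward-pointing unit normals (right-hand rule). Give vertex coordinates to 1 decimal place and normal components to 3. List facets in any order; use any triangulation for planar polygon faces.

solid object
 facet normal -0.485 0.728 0.485
  outer loop
   vertex 0.8 1.8 3.9
   vertex 2.6 4.0 2.4
   vertex 0.6 3.6 1.0
  endloop
 endfacet
 facet normal 0.316 0.692 -0.649
  outer loop
   vertex 2.2 2.4 0.5
   vertex 0.6 3.6 1.0
   vertex 2.6 4.0 2.4
  endloop
 endfacet
 facet normal 0.885 0.247 -0.395
  outer loop
   vertex 2.2 2.4 0.5
   vertex 2.6 4.0 2.4
   vertex 3.3 0.7 1.9
  endloop
 endfacet
 facet normal 0.517 0.152 0.843
  outer loop
   vertex 2.0 1.6 3.2
   vertex 2.6 4.0 2.4
   vertex 0.8 1.8 3.9
  endloop
 endfacet
 facet normal -0.018 -0.885 0.465
  outer loop
   vertex 1.6 0.0 0.5
   vertex 3.3 0.7 1.9
   vertex 0.8 1.8 3.9
  endloop
 endfacet
 facet normal 0.667 -0.167 -0.726
  outer loop
   vertex 1.6 0.0 0.5
   vertex 2.2 2.4 0.5
   vertex 3.3 0.7 1.9
  endloop
 endfacet
 facet normal -0.963 -0.255 -0.092
  outer loop
   vertex 1.6 0.0 0.5
   vertex 0.8 1.8 3.9
   vertex 0.6 3.6 1.0
  endloop
 endfacet
 facet normal -0.254 0.063 -0.965
  outer loop
   vertex 1.6 0.0 0.5
   vertex 0.6 3.6 1.0
   vertex 2.2 2.4 0.5
  endloop
 endfacet
 facet normal 0.829 0.092 0.552
  outer loop
   vertex 3.0 1.0 2.3
   vertex 3.3 0.7 1.9
   vertex 2.6 4.0 2.4
  endloop
 endfacet
 facet normal 0.690 0.068 0.721
  outer loop
   vertex 3.0 1.0 2.3
   vertex 2.6 4.0 2.4
   vertex 2.0 1.6 3.2
  endloop
 endfacet
 facet normal 0.266 -0.665 0.698
  outer loop
   vertex 3.0 1.0 2.3
   vertex 0.8 1.8 3.9
   vertex 3.3 0.7 1.9
  endloop
 endfacet
 facet normal 0.349 -0.553 0.757
  outer loop
   vertex 3.0 1.0 2.3
   vertex 2.0 1.6 3.2
   vertex 0.8 1.8 3.9
  endloop
 endfacet
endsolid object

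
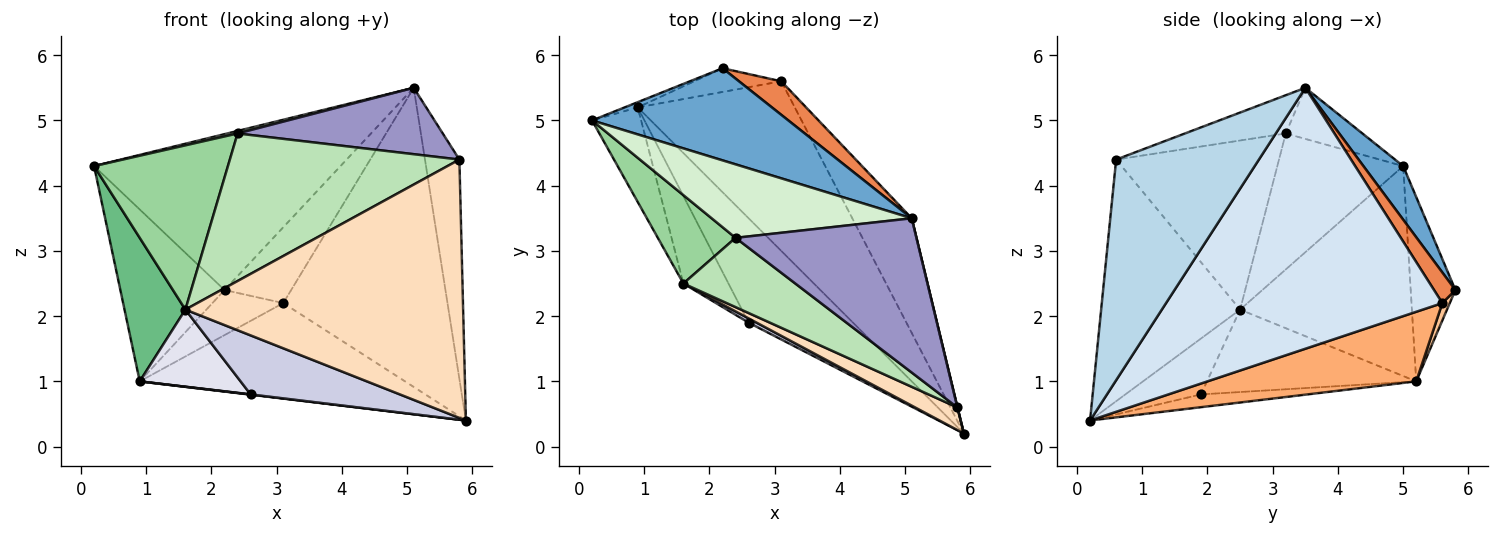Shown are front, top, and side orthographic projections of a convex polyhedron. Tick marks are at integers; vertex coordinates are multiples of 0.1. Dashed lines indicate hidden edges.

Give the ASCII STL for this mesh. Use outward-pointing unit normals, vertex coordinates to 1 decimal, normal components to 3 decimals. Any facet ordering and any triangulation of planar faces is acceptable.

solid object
 facet normal 0.138 0.853 0.504
  outer loop
   vertex 2.2 5.8 2.4
   vertex 0.2 5.0 4.3
   vertex 5.1 3.5 5.5
  endloop
 endfacet
 facet normal -0.394 0.919 -0.028
  outer loop
   vertex 0.9 5.2 1.0
   vertex 0.2 5.0 4.3
   vertex 2.2 5.8 2.4
  endloop
 endfacet
 facet normal 0.972 0.234 0.001
  outer loop
   vertex 5.8 0.6 4.4
   vertex 5.9 0.2 0.4
   vertex 5.1 3.5 5.5
  endloop
 endfacet
 facet normal 0.844 0.501 -0.192
  outer loop
   vertex 3.1 5.6 2.2
   vertex 5.1 3.5 5.5
   vertex 5.9 0.2 0.4
  endloop
 endfacet
 facet normal 0.281 0.878 0.388
  outer loop
   vertex 3.1 5.6 2.2
   vertex 2.2 5.8 2.4
   vertex 5.1 3.5 5.5
  endloop
 endfacet
 facet normal 0.360 0.458 -0.813
  outer loop
   vertex 3.1 5.6 2.2
   vertex 5.9 0.2 0.4
   vertex 0.9 5.2 1.0
  endloop
 endfacet
 facet normal 0.093 0.881 -0.464
  outer loop
   vertex 3.1 5.6 2.2
   vertex 0.9 5.2 1.0
   vertex 2.2 5.8 2.4
  endloop
 endfacet
 facet normal -0.446 -0.892 0.078
  outer loop
   vertex 1.6 2.5 2.1
   vertex 5.9 0.2 0.4
   vertex 5.8 0.6 4.4
  endloop
 endfacet
 facet normal -0.921 -0.326 -0.215
  outer loop
   vertex 1.6 2.5 2.1
   vertex 0.2 5.0 4.3
   vertex 0.9 5.2 1.0
  endloop
 endfacet
 facet normal -0.638 -0.678 0.365
  outer loop
   vertex 2.4 3.2 4.8
   vertex 0.2 5.0 4.3
   vertex 1.6 2.5 2.1
  endloop
 endfacet
 facet normal -0.540 -0.762 0.358
  outer loop
   vertex 2.4 3.2 4.8
   vertex 1.6 2.5 2.1
   vertex 5.8 0.6 4.4
  endloop
 endfacet
 facet normal -0.247 -0.033 0.968
  outer loop
   vertex 2.4 3.2 4.8
   vertex 5.1 3.5 5.5
   vertex 0.2 5.0 4.3
  endloop
 endfacet
 facet normal -0.191 -0.388 0.902
  outer loop
   vertex 2.4 3.2 4.8
   vertex 5.8 0.6 4.4
   vertex 5.1 3.5 5.5
  endloop
 endfacet
 facet normal -0.122 -0.002 -0.993
  outer loop
   vertex 2.6 1.9 0.8
   vertex 0.9 5.2 1.0
   vertex 5.9 0.2 0.4
  endloop
 endfacet
 facet normal -0.451 -0.890 0.064
  outer loop
   vertex 2.6 1.9 0.8
   vertex 5.9 0.2 0.4
   vertex 1.6 2.5 2.1
  endloop
 endfacet
 facet normal -0.808 -0.390 -0.442
  outer loop
   vertex 2.6 1.9 0.8
   vertex 1.6 2.5 2.1
   vertex 0.9 5.2 1.0
  endloop
 endfacet
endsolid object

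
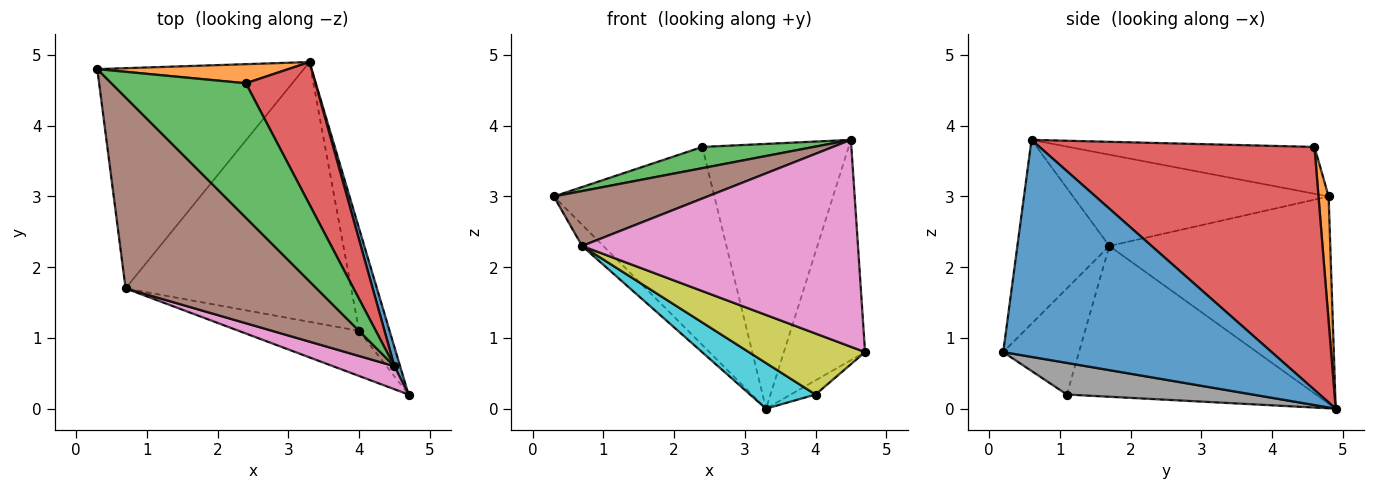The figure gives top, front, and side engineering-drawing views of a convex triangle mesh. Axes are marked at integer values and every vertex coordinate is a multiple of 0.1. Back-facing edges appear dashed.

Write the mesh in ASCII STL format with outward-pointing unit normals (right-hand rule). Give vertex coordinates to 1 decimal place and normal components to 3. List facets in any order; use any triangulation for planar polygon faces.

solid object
 facet normal 0.957 0.289 0.025
  outer loop
   vertex 4.5 0.6 3.8
   vertex 4.7 0.2 0.8
   vertex 3.3 4.9 0.0
  endloop
 endfacet
 facet normal 0.063 0.993 0.096
  outer loop
   vertex 2.4 4.6 3.7
   vertex 3.3 4.9 0.0
   vertex 0.3 4.8 3.0
  endloop
 endfacet
 facet normal -0.325 -0.147 0.934
  outer loop
   vertex 2.4 4.6 3.7
   vertex 0.3 4.8 3.0
   vertex 4.5 0.6 3.8
  endloop
 endfacet
 facet normal 0.856 0.455 0.245
  outer loop
   vertex 2.4 4.6 3.7
   vertex 4.5 0.6 3.8
   vertex 3.3 4.9 0.0
  endloop
 endfacet
 facet normal -0.707 0.068 -0.704
  outer loop
   vertex 0.7 1.7 2.3
   vertex 0.3 4.8 3.0
   vertex 3.3 4.9 0.0
  endloop
 endfacet
 facet normal -0.417 -0.251 0.873
  outer loop
   vertex 0.7 1.7 2.3
   vertex 4.5 0.6 3.8
   vertex 0.3 4.8 3.0
  endloop
 endfacet
 facet normal -0.314 -0.943 0.105
  outer loop
   vertex 0.7 1.7 2.3
   vertex 4.7 0.2 0.8
   vertex 4.5 0.6 3.8
  endloop
 endfacet
 facet normal 0.716 0.095 -0.692
  outer loop
   vertex 4.0 1.1 0.2
   vertex 3.3 4.9 0.0
   vertex 4.7 0.2 0.8
  endloop
 endfacet
 facet normal -0.464 -0.712 -0.526
  outer loop
   vertex 4.0 1.1 0.2
   vertex 4.7 0.2 0.8
   vertex 0.7 1.7 2.3
  endloop
 endfacet
 facet normal -0.550 -0.145 -0.823
  outer loop
   vertex 4.0 1.1 0.2
   vertex 0.7 1.7 2.3
   vertex 3.3 4.9 0.0
  endloop
 endfacet
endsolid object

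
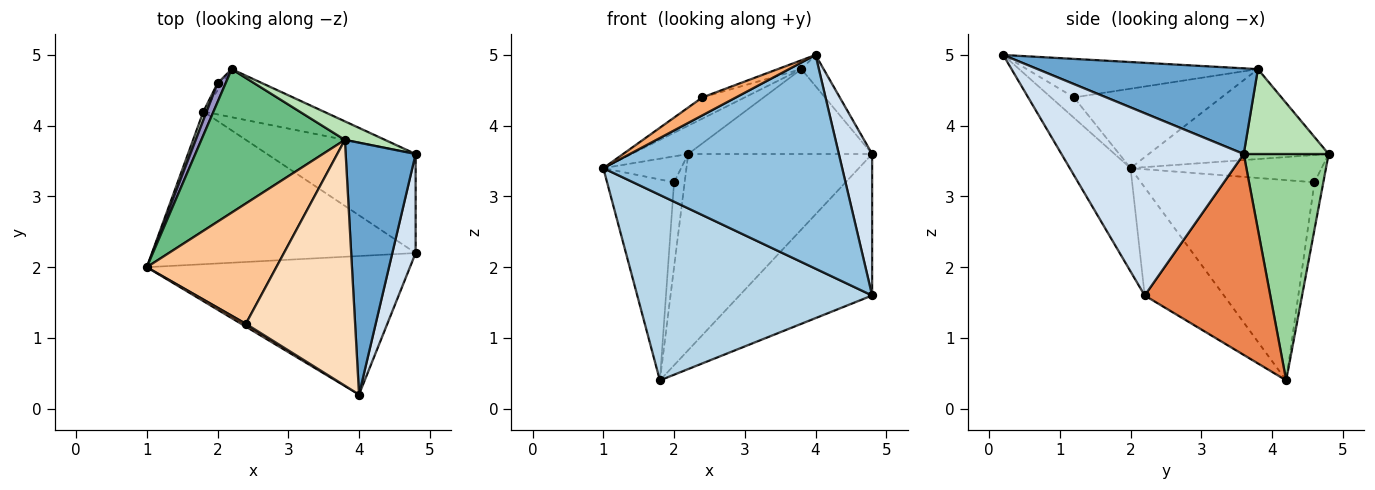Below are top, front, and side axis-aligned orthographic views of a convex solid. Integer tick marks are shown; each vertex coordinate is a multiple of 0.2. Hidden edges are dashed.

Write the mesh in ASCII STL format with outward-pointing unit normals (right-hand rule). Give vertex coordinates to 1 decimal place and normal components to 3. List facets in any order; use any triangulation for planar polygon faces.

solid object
 facet normal 0.772 0.078 0.631
  outer loop
   vertex 3.8 3.8 4.8
   vertex 4.0 0.2 5.0
   vertex 4.8 3.6 3.6
  endloop
 endfacet
 facet normal -0.209 -0.821 -0.532
  outer loop
   vertex 4.8 2.2 1.6
   vertex 4.0 0.2 5.0
   vertex 1.0 2.0 3.4
  endloop
 endfacet
 facet normal -0.252 -0.747 -0.615
  outer loop
   vertex 4.8 2.2 1.6
   vertex 1.0 2.0 3.4
   vertex 1.8 4.2 0.4
  endloop
 endfacet
 facet normal 0.976 -0.178 0.125
  outer loop
   vertex 4.8 2.2 1.6
   vertex 4.8 3.6 3.6
   vertex 4.0 0.2 5.0
  endloop
 endfacet
 facet normal 0.613 0.647 -0.453
  outer loop
   vertex 4.8 2.2 1.6
   vertex 1.8 4.2 0.4
   vertex 4.8 3.6 3.6
  endloop
 endfacet
 facet normal -0.560 -0.818 0.129
  outer loop
   vertex 2.4 1.2 4.4
   vertex 1.0 2.0 3.4
   vertex 4.0 0.2 5.0
  endloop
 endfacet
 facet normal -0.517 0.149 0.843
  outer loop
   vertex 2.4 1.2 4.4
   vertex 3.8 3.8 4.8
   vertex 1.0 2.0 3.4
  endloop
 endfacet
 facet normal -0.332 0.034 0.943
  outer loop
   vertex 2.4 1.2 4.4
   vertex 4.0 0.2 5.0
   vertex 3.8 3.8 4.8
  endloop
 endfacet
 facet normal -0.524 0.165 0.836
  outer loop
   vertex 2.2 4.8 3.6
   vertex 1.0 2.0 3.4
   vertex 3.8 3.8 4.8
  endloop
 endfacet
 facet normal 0.409 0.886 -0.217
  outer loop
   vertex 2.2 4.8 3.6
   vertex 4.8 3.6 3.6
   vertex 1.8 4.2 0.4
  endloop
 endfacet
 facet normal 0.411 0.891 0.194
  outer loop
   vertex 2.2 4.8 3.6
   vertex 3.8 3.8 4.8
   vertex 4.8 3.6 3.6
  endloop
 endfacet
 facet normal -0.933 0.360 0.015
  outer loop
   vertex 2.0 4.6 3.2
   vertex 1.8 4.2 0.4
   vertex 1.0 2.0 3.4
  endloop
 endfacet
 facet normal -0.893 0.364 0.265
  outer loop
   vertex 2.0 4.6 3.2
   vertex 1.0 2.0 3.4
   vertex 2.2 4.8 3.6
  endloop
 endfacet
 facet normal -0.639 0.767 -0.064
  outer loop
   vertex 2.0 4.6 3.2
   vertex 2.2 4.8 3.6
   vertex 1.8 4.2 0.4
  endloop
 endfacet
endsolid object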